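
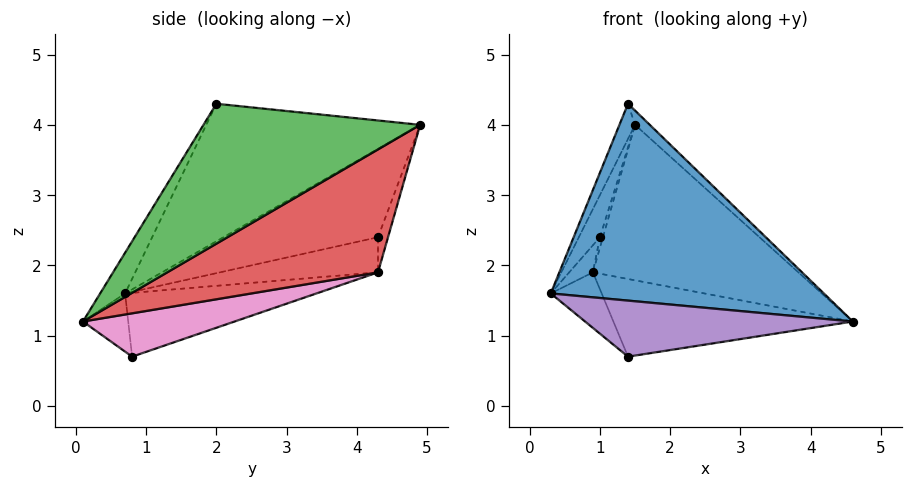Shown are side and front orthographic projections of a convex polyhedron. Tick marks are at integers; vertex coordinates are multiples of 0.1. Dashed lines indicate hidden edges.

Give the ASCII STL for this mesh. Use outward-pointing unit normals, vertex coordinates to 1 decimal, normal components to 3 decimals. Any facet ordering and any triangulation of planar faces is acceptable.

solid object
 facet normal -0.081 -0.885 0.459
  outer loop
   vertex 1.4 2.0 4.3
   vertex 0.3 0.7 1.6
   vertex 4.6 0.1 1.2
  endloop
 endfacet
 facet normal -0.935 0.068 0.348
  outer loop
   vertex 1.4 2.0 4.3
   vertex 1.5 4.9 4.0
   vertex 0.3 0.7 1.6
  endloop
 endfacet
 facet normal 0.710 0.048 0.703
  outer loop
   vertex 1.4 2.0 4.3
   vertex 4.6 0.1 1.2
   vertex 1.5 4.9 4.0
  endloop
 endfacet
 facet normal 0.664 0.647 -0.375
  outer loop
   vertex 0.9 4.3 1.9
   vertex 1.5 4.9 4.0
   vertex 4.6 0.1 1.2
  endloop
 endfacet
 facet normal -0.159 -0.941 -0.299
  outer loop
   vertex 1.4 0.8 0.7
   vertex 4.6 0.1 1.2
   vertex 0.3 0.7 1.6
  endloop
 endfacet
 facet normal -0.633 0.168 -0.755
  outer loop
   vertex 1.4 0.8 0.7
   vertex 0.3 0.7 1.6
   vertex 0.9 4.3 1.9
  endloop
 endfacet
 facet normal 0.218 0.344 -0.913
  outer loop
   vertex 1.4 0.8 0.7
   vertex 0.9 4.3 1.9
   vertex 4.6 0.1 1.2
  endloop
 endfacet
 facet normal -0.959 0.131 0.251
  outer loop
   vertex 1.0 4.3 2.4
   vertex 0.3 0.7 1.6
   vertex 1.5 4.9 4.0
  endloop
 endfacet
 facet normal -0.970 0.146 0.194
  outer loop
   vertex 1.0 4.3 2.4
   vertex 0.9 4.3 1.9
   vertex 0.3 0.7 1.6
  endloop
 endfacet
 facet normal -0.941 0.282 0.188
  outer loop
   vertex 1.0 4.3 2.4
   vertex 1.5 4.9 4.0
   vertex 0.9 4.3 1.9
  endloop
 endfacet
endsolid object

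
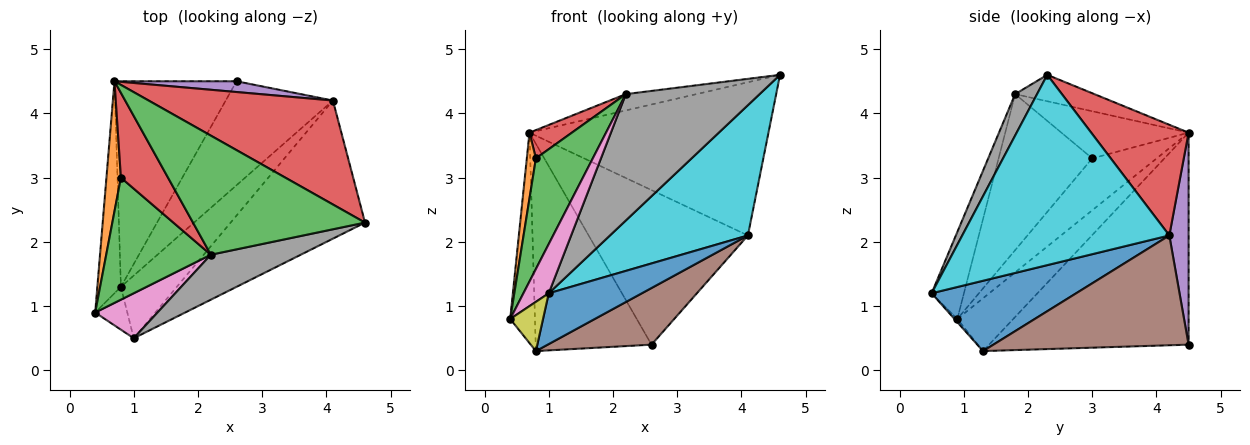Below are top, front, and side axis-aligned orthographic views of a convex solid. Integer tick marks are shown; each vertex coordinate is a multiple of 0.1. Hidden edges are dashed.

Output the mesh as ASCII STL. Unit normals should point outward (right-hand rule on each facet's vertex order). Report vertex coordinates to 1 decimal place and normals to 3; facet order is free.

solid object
 facet normal -0.847 0.375 -0.378
  outer loop
   vertex 0.8 1.3 0.3
   vertex 0.4 0.9 0.8
   vertex 0.7 4.5 3.7
  endloop
 endfacet
 facet normal -0.774 0.449 -0.446
  outer loop
   vertex 2.6 4.5 0.4
   vertex 0.8 1.3 0.3
   vertex 0.7 4.5 3.7
  endloop
 endfacet
 facet normal -0.150 0.134 0.979
  outer loop
   vertex 2.2 1.8 4.3
   vertex 4.6 2.3 4.6
   vertex 0.7 4.5 3.7
  endloop
 endfacet
 facet normal 0.320 0.784 0.532
  outer loop
   vertex 4.1 4.2 2.1
   vertex 0.7 4.5 3.7
   vertex 4.6 2.3 4.6
  endloop
 endfacet
 facet normal 0.120 0.990 0.069
  outer loop
   vertex 4.1 4.2 2.1
   vertex 2.6 4.5 0.4
   vertex 0.7 4.5 3.7
  endloop
 endfacet
 facet normal 0.669 -0.356 -0.653
  outer loop
   vertex 4.1 4.2 2.1
   vertex 0.8 1.3 0.3
   vertex 2.6 4.5 0.4
  endloop
 endfacet
 facet normal -0.686 -0.538 0.491
  outer loop
   vertex 1.0 0.5 1.2
   vertex 2.2 1.8 4.3
   vertex 0.4 0.9 0.8
  endloop
 endfacet
 facet normal 0.153 -0.931 0.331
  outer loop
   vertex 1.0 0.5 1.2
   vertex 4.6 2.3 4.6
   vertex 2.2 1.8 4.3
  endloop
 endfacet
 facet normal -0.065 -0.753 -0.655
  outer loop
   vertex 1.0 0.5 1.2
   vertex 0.4 0.9 0.8
   vertex 0.8 1.3 0.3
  endloop
 endfacet
 facet normal 0.718 -0.478 -0.507
  outer loop
   vertex 1.0 0.5 1.2
   vertex 4.1 4.2 2.1
   vertex 4.6 2.3 4.6
  endloop
 endfacet
 facet normal 0.699 -0.450 -0.556
  outer loop
   vertex 1.0 0.5 1.2
   vertex 0.8 1.3 0.3
   vertex 4.1 4.2 2.1
  endloop
 endfacet
 facet normal -0.955 -0.134 0.266
  outer loop
   vertex 0.8 3.0 3.3
   vertex 0.7 4.5 3.7
   vertex 0.4 0.9 0.8
  endloop
 endfacet
 facet normal -0.741 -0.451 0.497
  outer loop
   vertex 0.8 3.0 3.3
   vertex 0.4 0.9 0.8
   vertex 2.2 1.8 4.3
  endloop
 endfacet
 facet normal -0.688 -0.229 0.688
  outer loop
   vertex 0.8 3.0 3.3
   vertex 2.2 1.8 4.3
   vertex 0.7 4.5 3.7
  endloop
 endfacet
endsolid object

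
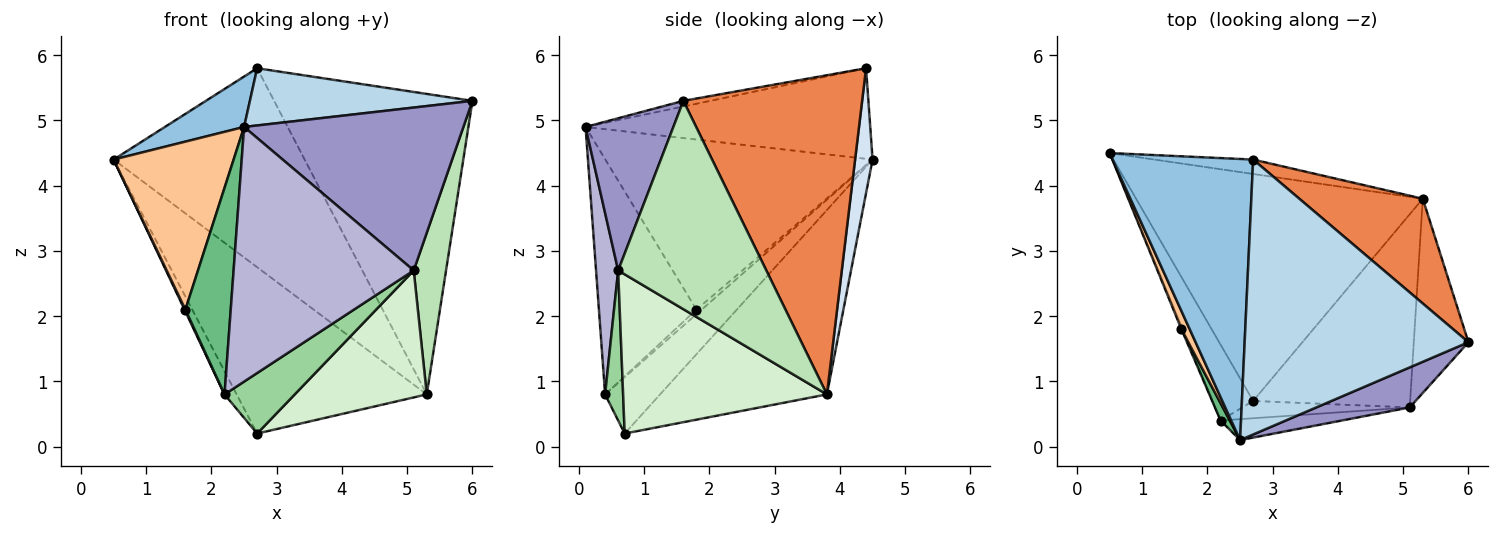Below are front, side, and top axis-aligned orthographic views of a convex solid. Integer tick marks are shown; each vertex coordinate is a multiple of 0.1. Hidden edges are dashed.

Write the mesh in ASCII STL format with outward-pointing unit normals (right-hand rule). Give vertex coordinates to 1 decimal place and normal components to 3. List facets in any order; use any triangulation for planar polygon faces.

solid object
 facet normal -0.460 0.525 -0.716
  outer loop
   vertex 5.3 3.8 0.8
   vertex 2.7 0.7 0.2
   vertex 0.5 4.5 4.4
  endloop
 endfacet
 facet normal -0.536 -0.149 0.831
  outer loop
   vertex 2.7 4.4 5.8
   vertex 0.5 4.5 4.4
   vertex 2.5 0.1 4.9
  endloop
 endfacet
 facet normal -0.025 -0.204 0.979
  outer loop
   vertex 2.7 4.4 5.8
   vertex 2.5 0.1 4.9
   vertex 6.0 1.6 5.3
  endloop
 endfacet
 facet normal 0.091 0.993 -0.072
  outer loop
   vertex 2.7 4.4 5.8
   vertex 5.3 3.8 0.8
   vertex 0.5 4.5 4.4
  endloop
 endfacet
 facet normal 0.648 0.719 0.251
  outer loop
   vertex 2.7 4.4 5.8
   vertex 6.0 1.6 5.3
   vertex 5.3 3.8 0.8
  endloop
 endfacet
 facet normal -0.798 0.176 -0.577
  outer loop
   vertex 2.2 0.4 0.8
   vertex 0.5 4.5 4.4
   vertex 2.7 0.7 0.2
  endloop
 endfacet
 facet normal -0.911 -0.409 0.044
  outer loop
   vertex 1.6 1.8 2.1
   vertex 2.5 0.1 4.9
   vertex 0.5 4.5 4.4
  endloop
 endfacet
 facet normal -0.951 -0.164 -0.262
  outer loop
   vertex 1.6 1.8 2.1
   vertex 0.5 4.5 4.4
   vertex 2.2 0.4 0.8
  endloop
 endfacet
 facet normal -0.906 -0.421 0.035
  outer loop
   vertex 1.6 1.8 2.1
   vertex 2.2 0.4 0.8
   vertex 2.5 0.1 4.9
  endloop
 endfacet
 facet normal 0.239 -0.933 -0.267
  outer loop
   vertex 5.1 0.6 2.7
   vertex 2.2 0.4 0.8
   vertex 2.7 0.7 0.2
  endloop
 endfacet
 facet normal 0.946 -0.207 -0.248
  outer loop
   vertex 5.1 0.6 2.7
   vertex 5.3 3.8 0.8
   vertex 6.0 1.6 5.3
  endloop
 endfacet
 facet normal 0.647 -0.419 -0.637
  outer loop
   vertex 5.1 0.6 2.7
   vertex 2.7 0.7 0.2
   vertex 5.3 3.8 0.8
  endloop
 endfacet
 facet normal 0.362 -0.905 0.223
  outer loop
   vertex 5.1 0.6 2.7
   vertex 6.0 1.6 5.3
   vertex 2.5 0.1 4.9
  endloop
 endfacet
 facet normal 0.121 -0.989 -0.081
  outer loop
   vertex 5.1 0.6 2.7
   vertex 2.5 0.1 4.9
   vertex 2.2 0.4 0.8
  endloop
 endfacet
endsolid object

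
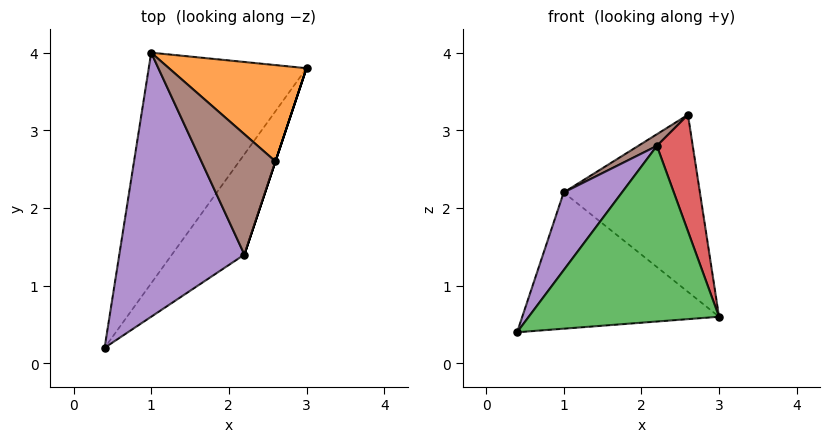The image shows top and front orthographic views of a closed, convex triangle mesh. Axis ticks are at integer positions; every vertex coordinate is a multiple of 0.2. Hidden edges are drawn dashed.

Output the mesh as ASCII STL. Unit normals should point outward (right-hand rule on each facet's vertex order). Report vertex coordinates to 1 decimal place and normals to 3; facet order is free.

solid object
 facet normal -0.538 0.429 -0.726
  outer loop
   vertex 1.0 4.0 2.2
   vertex 3.0 3.8 0.6
   vertex 0.4 0.2 0.4
  endloop
 endfacet
 facet normal 0.425 0.795 0.432
  outer loop
   vertex 2.6 2.6 3.2
   vertex 3.0 3.8 0.6
   vertex 1.0 4.0 2.2
  endloop
 endfacet
 facet normal 0.778 -0.545 -0.311
  outer loop
   vertex 2.2 1.4 2.8
   vertex 0.4 0.2 0.4
   vertex 3.0 3.8 0.6
  endloop
 endfacet
 facet normal 0.949 -0.316 0.000
  outer loop
   vertex 2.2 1.4 2.8
   vertex 3.0 3.8 0.6
   vertex 2.6 2.6 3.2
  endloop
 endfacet
 facet normal -0.737 -0.191 0.648
  outer loop
   vertex 2.2 1.4 2.8
   vertex 1.0 4.0 2.2
   vertex 0.4 0.2 0.4
  endloop
 endfacet
 facet normal -0.577 -0.079 0.813
  outer loop
   vertex 2.2 1.4 2.8
   vertex 2.6 2.6 3.2
   vertex 1.0 4.0 2.2
  endloop
 endfacet
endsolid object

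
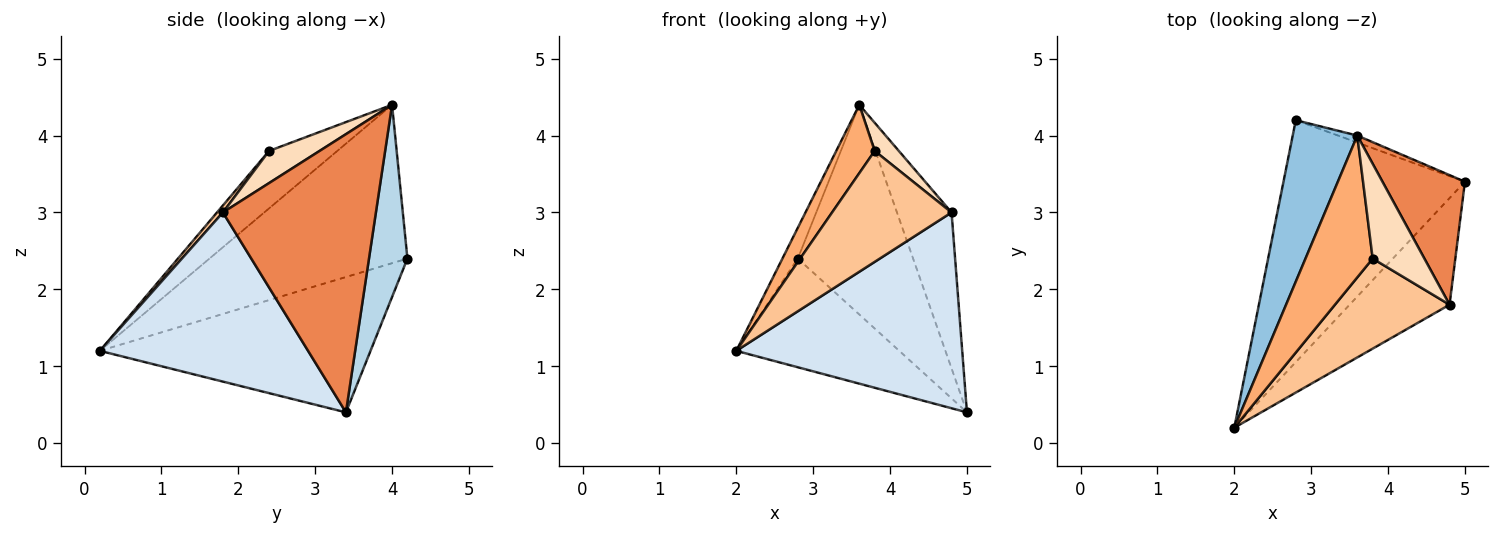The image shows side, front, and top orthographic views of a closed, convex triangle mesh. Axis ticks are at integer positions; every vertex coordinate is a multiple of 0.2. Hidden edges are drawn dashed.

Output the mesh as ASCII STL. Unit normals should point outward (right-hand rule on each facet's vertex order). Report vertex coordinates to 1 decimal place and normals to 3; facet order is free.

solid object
 facet normal -0.562 0.339 -0.754
  outer loop
   vertex 2.8 4.2 2.4
   vertex 5.0 3.4 0.4
   vertex 2.0 0.2 1.2
  endloop
 endfacet
 facet normal -0.924 0.072 0.377
  outer loop
   vertex 3.6 4.0 4.4
   vertex 2.8 4.2 2.4
   vertex 2.0 0.2 1.2
  endloop
 endfacet
 facet normal 0.316 0.948 -0.032
  outer loop
   vertex 3.6 4.0 4.4
   vertex 5.0 3.4 0.4
   vertex 2.8 4.2 2.4
  endloop
 endfacet
 facet normal 0.629 -0.683 -0.372
  outer loop
   vertex 4.8 1.8 3.0
   vertex 2.0 0.2 1.2
   vertex 5.0 3.4 0.4
  endloop
 endfacet
 facet normal 0.907 0.324 0.269
  outer loop
   vertex 4.8 1.8 3.0
   vertex 5.0 3.4 0.4
   vertex 3.6 4.0 4.4
  endloop
 endfacet
 facet normal -0.610 -0.344 0.714
  outer loop
   vertex 3.8 2.4 3.8
   vertex 3.6 4.0 4.4
   vertex 2.0 0.2 1.2
  endloop
 endfacet
 facet normal 0.038 -0.776 0.630
  outer loop
   vertex 3.8 2.4 3.8
   vertex 2.0 0.2 1.2
   vertex 4.8 1.8 3.0
  endloop
 endfacet
 facet normal 0.512 -0.245 0.823
  outer loop
   vertex 3.8 2.4 3.8
   vertex 4.8 1.8 3.0
   vertex 3.6 4.0 4.4
  endloop
 endfacet
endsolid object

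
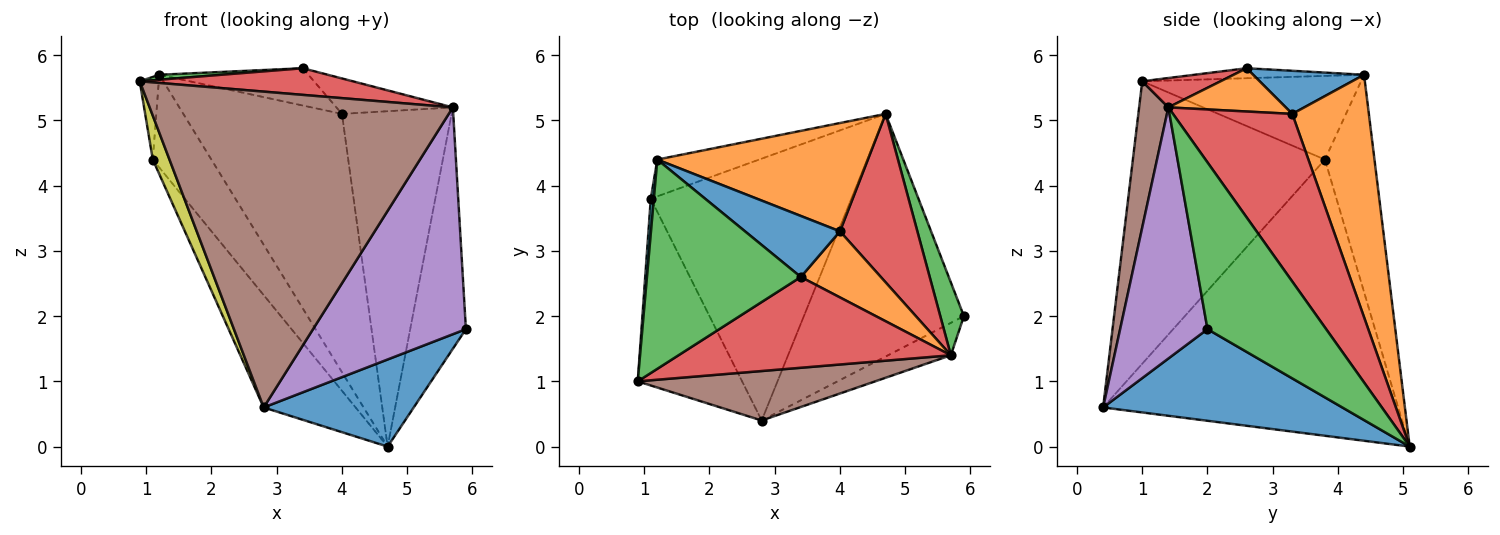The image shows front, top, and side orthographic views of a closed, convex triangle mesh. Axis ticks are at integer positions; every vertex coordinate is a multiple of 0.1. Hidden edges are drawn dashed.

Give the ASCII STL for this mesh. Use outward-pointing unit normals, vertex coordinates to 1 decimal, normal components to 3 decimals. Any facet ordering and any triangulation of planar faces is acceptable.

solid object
 facet normal 0.474 -0.298 -0.829
  outer loop
   vertex 2.8 0.4 0.6
   vertex 4.7 5.1 0.0
   vertex 5.9 2.0 1.8
  endloop
 endfacet
 facet normal 0.407 0.843 0.353
  outer loop
   vertex 1.2 4.4 5.7
   vertex 4.0 3.3 5.1
   vertex 4.7 5.1 0.0
  endloop
 endfacet
 facet normal 0.898 0.421 0.127
  outer loop
   vertex 5.7 1.4 5.2
   vertex 5.9 2.0 1.8
   vertex 4.7 5.1 0.0
  endloop
 endfacet
 facet normal 0.697 0.641 0.322
  outer loop
   vertex 5.7 1.4 5.2
   vertex 4.7 5.1 0.0
   vertex 4.0 3.3 5.1
  endloop
 endfacet
 facet normal 0.492 -0.862 -0.123
  outer loop
   vertex 5.7 1.4 5.2
   vertex 2.8 0.4 0.6
   vertex 5.9 2.0 1.8
  endloop
 endfacet
 facet normal 0.095 -0.984 0.154
  outer loop
   vertex 5.7 1.4 5.2
   vertex 0.9 1.0 5.6
   vertex 2.8 0.4 0.6
  endloop
 endfacet
 facet normal -0.785 0.244 -0.570
  outer loop
   vertex 1.1 3.8 4.4
   vertex 4.7 5.1 0.0
   vertex 2.8 0.4 0.6
  endloop
 endfacet
 facet normal -0.618 0.731 -0.290
  outer loop
   vertex 1.1 3.8 4.4
   vertex 1.2 4.4 5.7
   vertex 4.7 5.1 0.0
  endloop
 endfacet
 facet normal -0.935 -0.081 -0.346
  outer loop
   vertex 1.1 3.8 4.4
   vertex 2.8 0.4 0.6
   vertex 0.9 1.0 5.6
  endloop
 endfacet
 facet normal -0.996 0.087 0.037
  outer loop
   vertex 1.1 3.8 4.4
   vertex 0.9 1.0 5.6
   vertex 1.2 4.4 5.7
  endloop
 endfacet
 facet normal 0.361 0.486 0.796
  outer loop
   vertex 3.4 2.6 5.8
   vertex 4.0 3.3 5.1
   vertex 1.2 4.4 5.7
  endloop
 endfacet
 facet normal 0.430 0.427 0.795
  outer loop
   vertex 3.4 2.6 5.8
   vertex 5.7 1.4 5.2
   vertex 4.0 3.3 5.1
  endloop
 endfacet
 facet normal -0.065 -0.024 0.998
  outer loop
   vertex 3.4 2.6 5.8
   vertex 1.2 4.4 5.7
   vertex 0.9 1.0 5.6
  endloop
 endfacet
 facet normal 0.103 -0.280 0.954
  outer loop
   vertex 3.4 2.6 5.8
   vertex 0.9 1.0 5.6
   vertex 5.7 1.4 5.2
  endloop
 endfacet
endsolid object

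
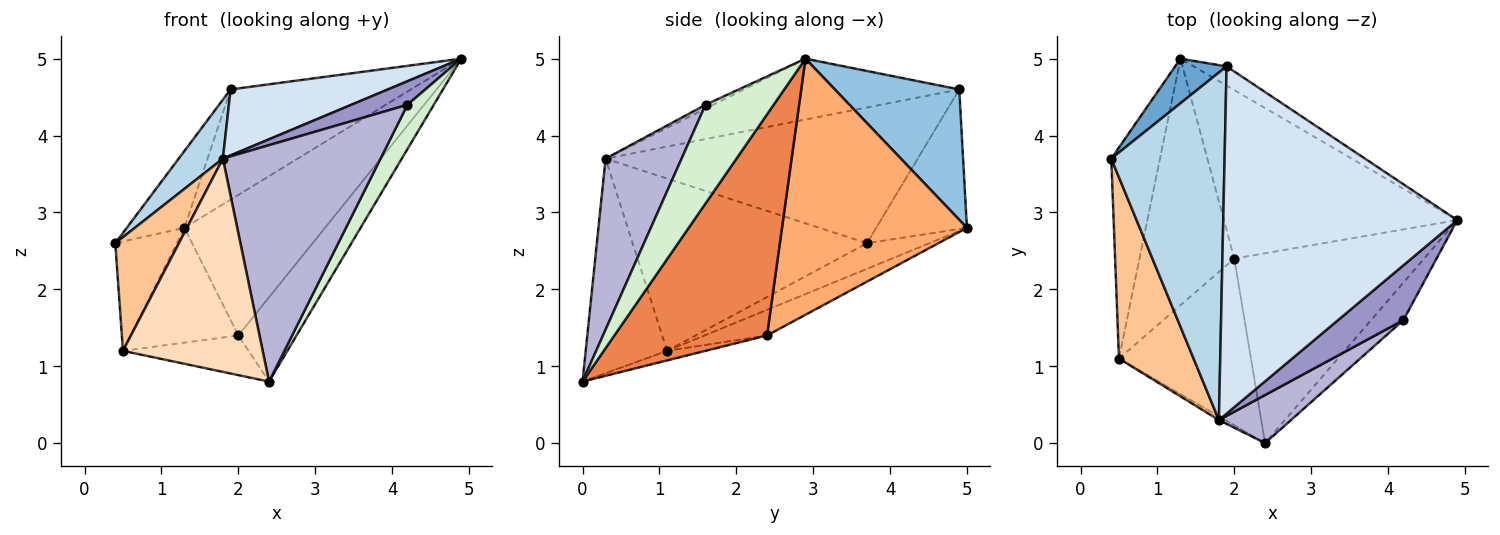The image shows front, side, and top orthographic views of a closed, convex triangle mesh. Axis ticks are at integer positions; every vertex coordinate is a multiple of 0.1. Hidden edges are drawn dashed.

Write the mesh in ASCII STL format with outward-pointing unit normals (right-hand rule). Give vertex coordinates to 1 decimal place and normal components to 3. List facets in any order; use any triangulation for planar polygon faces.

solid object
 facet normal -0.806 0.512 0.297
  outer loop
   vertex 1.9 4.9 4.6
   vertex 1.3 5.0 2.8
   vertex 0.4 3.7 2.6
  endloop
 endfacet
 facet normal 0.562 0.815 -0.142
  outer loop
   vertex 1.9 4.9 4.6
   vertex 4.9 2.9 5.0
   vertex 1.3 5.0 2.8
  endloop
 endfacet
 facet normal -0.763 -0.108 0.637
  outer loop
   vertex 1.9 4.9 4.6
   vertex 0.4 3.7 2.6
   vertex 1.8 0.3 3.7
  endloop
 endfacet
 facet normal -0.247 -0.181 0.952
  outer loop
   vertex 1.9 4.9 4.6
   vertex 1.8 0.3 3.7
   vertex 4.9 2.9 5.0
  endloop
 endfacet
 facet normal 0.729 0.278 -0.626
  outer loop
   vertex 2.0 2.4 1.4
   vertex 4.9 2.9 5.0
   vertex 2.4 0.0 0.8
  endloop
 endfacet
 facet normal 0.645 0.490 -0.587
  outer loop
   vertex 2.0 2.4 1.4
   vertex 1.3 5.0 2.8
   vertex 4.9 2.9 5.0
  endloop
 endfacet
 facet normal -0.890 -0.242 0.386
  outer loop
   vertex 0.5 1.1 1.2
   vertex 1.8 0.3 3.7
   vertex 0.4 3.7 2.6
  endloop
 endfacet
 facet normal -0.503 -0.864 -0.015
  outer loop
   vertex 0.5 1.1 1.2
   vertex 2.4 0.0 0.8
   vertex 1.8 0.3 3.7
  endloop
 endfacet
 facet normal -0.071 0.231 -0.970
  outer loop
   vertex 0.5 1.1 1.2
   vertex 2.0 2.4 1.4
   vertex 2.4 0.0 0.8
  endloop
 endfacet
 facet normal -0.423 0.417 -0.804
  outer loop
   vertex 0.5 1.1 1.2
   vertex 0.4 3.7 2.6
   vertex 1.3 5.0 2.8
  endloop
 endfacet
 facet normal -0.238 0.410 -0.880
  outer loop
   vertex 0.5 1.1 1.2
   vertex 1.3 5.0 2.8
   vertex 2.0 2.4 1.4
  endloop
 endfacet
 facet normal 0.892 -0.345 -0.292
  outer loop
   vertex 4.2 1.6 4.4
   vertex 2.4 0.0 0.8
   vertex 4.9 2.9 5.0
  endloop
 endfacet
 facet normal -0.054 -0.394 0.917
  outer loop
   vertex 4.2 1.6 4.4
   vertex 4.9 2.9 5.0
   vertex 1.8 0.3 3.7
  endloop
 endfacet
 facet normal 0.427 -0.886 0.180
  outer loop
   vertex 4.2 1.6 4.4
   vertex 1.8 0.3 3.7
   vertex 2.4 0.0 0.8
  endloop
 endfacet
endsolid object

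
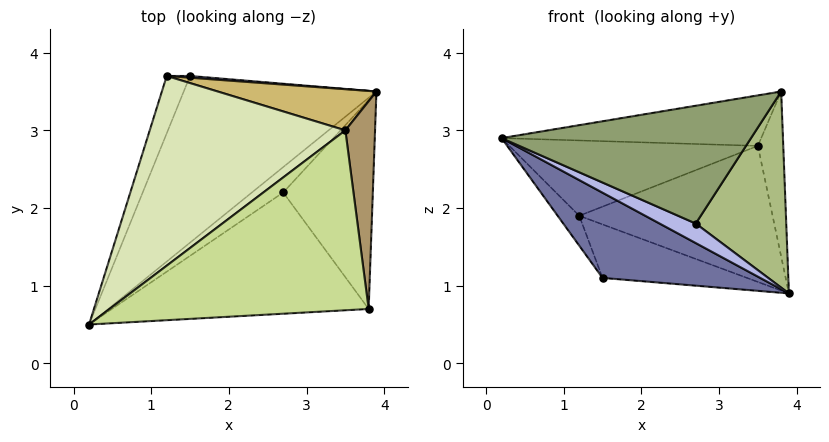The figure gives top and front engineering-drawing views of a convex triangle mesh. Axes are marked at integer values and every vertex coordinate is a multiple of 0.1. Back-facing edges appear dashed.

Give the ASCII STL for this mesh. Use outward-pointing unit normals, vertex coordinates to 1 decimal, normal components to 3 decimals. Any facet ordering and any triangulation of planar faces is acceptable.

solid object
 facet normal -0.111 -0.452 -0.885
  outer loop
   vertex 1.5 3.7 1.1
   vertex 3.9 3.5 0.9
   vertex 0.2 0.5 2.9
  endloop
 endfacet
 facet normal -0.921 0.180 -0.345
  outer loop
   vertex 1.5 3.7 1.1
   vertex 0.2 0.5 2.9
   vertex 1.2 3.7 1.9
  endloop
 endfacet
 facet normal 0.086 0.996 0.032
  outer loop
   vertex 1.5 3.7 1.1
   vertex 1.2 3.7 1.9
   vertex 3.9 3.5 0.9
  endloop
 endfacet
 facet normal 0.065 -0.608 -0.791
  outer loop
   vertex 2.7 2.2 1.8
   vertex 0.2 0.5 2.9
   vertex 3.9 3.5 0.9
  endloop
 endfacet
 facet normal 0.156 -0.688 -0.708
  outer loop
   vertex 2.7 2.2 1.8
   vertex 3.8 0.7 3.5
   vertex 0.2 0.5 2.9
  endloop
 endfacet
 facet normal 0.191 -0.672 -0.716
  outer loop
   vertex 2.7 2.2 1.8
   vertex 3.9 3.5 0.9
   vertex 3.8 0.7 3.5
  endloop
 endfacet
 facet normal -0.173 0.266 0.948
  outer loop
   vertex 3.5 3.0 2.8
   vertex 0.2 0.5 2.9
   vertex 3.8 0.7 3.5
  endloop
 endfacet
 facet normal -0.244 0.358 0.901
  outer loop
   vertex 3.5 3.0 2.8
   vertex 1.2 3.7 1.9
   vertex 0.2 0.5 2.9
  endloop
 endfacet
 facet normal 0.947 0.200 0.252
  outer loop
   vertex 3.5 3.0 2.8
   vertex 3.8 0.7 3.5
   vertex 3.9 3.5 0.9
  endloop
 endfacet
 facet normal 0.175 0.942 0.285
  outer loop
   vertex 3.5 3.0 2.8
   vertex 3.9 3.5 0.9
   vertex 1.2 3.7 1.9
  endloop
 endfacet
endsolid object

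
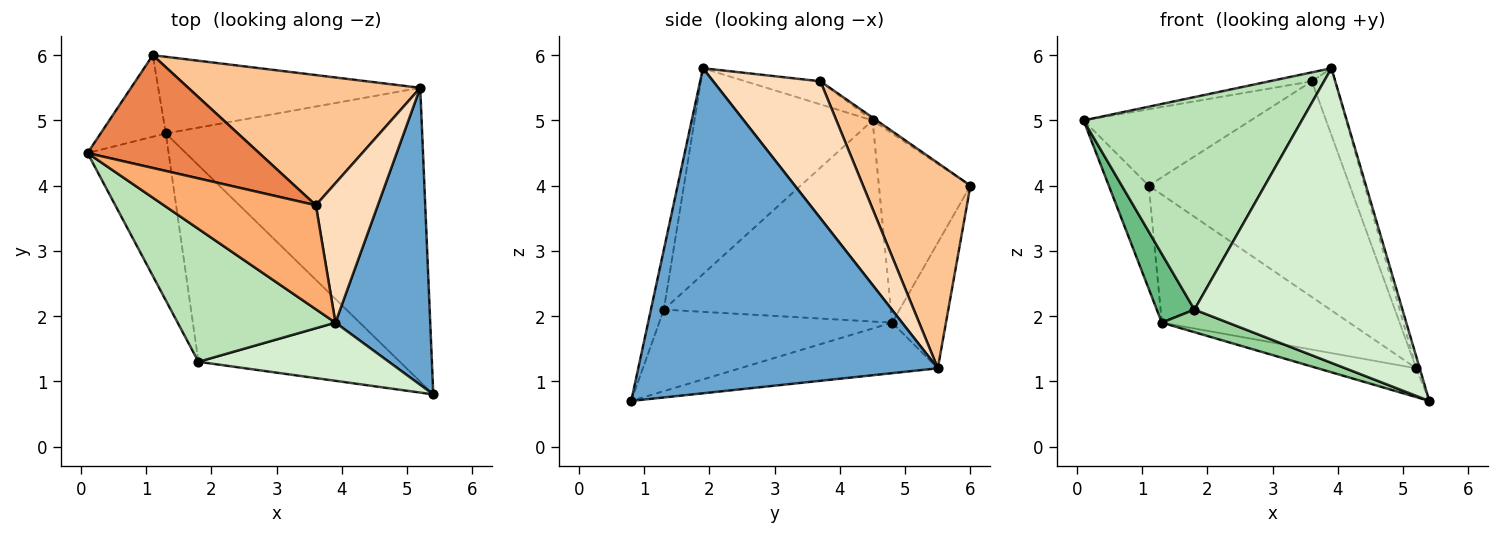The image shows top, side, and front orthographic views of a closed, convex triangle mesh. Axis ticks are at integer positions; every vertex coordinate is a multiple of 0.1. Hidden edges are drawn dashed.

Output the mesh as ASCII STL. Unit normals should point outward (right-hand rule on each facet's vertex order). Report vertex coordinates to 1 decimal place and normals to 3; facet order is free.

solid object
 facet normal 0.960 0.011 0.280
  outer loop
   vertex 5.2 5.5 1.2
   vertex 3.9 1.9 5.8
   vertex 5.4 0.8 0.7
  endloop
 endfacet
 facet normal -0.874 0.382 -0.301
  outer loop
   vertex 1.3 4.8 1.9
   vertex 0.1 4.5 5.0
   vertex 1.1 6.0 4.0
  endloop
 endfacet
 facet normal -0.192 0.096 -0.977
  outer loop
   vertex 1.3 4.8 1.9
   vertex 5.2 5.5 1.2
   vertex 5.4 0.8 0.7
  endloop
 endfacet
 facet normal -0.239 0.833 -0.499
  outer loop
   vertex 1.3 4.8 1.9
   vertex 1.1 6.0 4.0
   vertex 5.2 5.5 1.2
  endloop
 endfacet
 facet normal -0.014 0.561 0.828
  outer loop
   vertex 3.6 3.7 5.6
   vertex 1.1 6.0 4.0
   vertex 0.1 4.5 5.0
  endloop
 endfacet
 facet normal -0.150 0.085 0.985
  outer loop
   vertex 3.6 3.7 5.6
   vertex 0.1 4.5 5.0
   vertex 3.9 1.9 5.8
  endloop
 endfacet
 facet normal 0.416 0.779 0.470
  outer loop
   vertex 3.6 3.7 5.6
   vertex 5.2 5.5 1.2
   vertex 1.1 6.0 4.0
  endloop
 endfacet
 facet normal 0.894 0.194 0.404
  outer loop
   vertex 3.6 3.7 5.6
   vertex 3.9 1.9 5.8
   vertex 5.2 5.5 1.2
  endloop
 endfacet
 facet normal -0.917 -0.152 -0.370
  outer loop
   vertex 1.8 1.3 2.1
   vertex 0.1 4.5 5.0
   vertex 1.3 4.8 1.9
  endloop
 endfacet
 facet normal -0.373 -0.106 -0.922
  outer loop
   vertex 1.8 1.3 2.1
   vertex 1.3 4.8 1.9
   vertex 5.4 0.8 0.7
  endloop
 endfacet
 facet normal -0.569 -0.697 0.436
  outer loop
   vertex 1.8 1.3 2.1
   vertex 3.9 1.9 5.8
   vertex 0.1 4.5 5.0
  endloop
 endfacet
 facet normal -0.061 -0.979 0.193
  outer loop
   vertex 1.8 1.3 2.1
   vertex 5.4 0.8 0.7
   vertex 3.9 1.9 5.8
  endloop
 endfacet
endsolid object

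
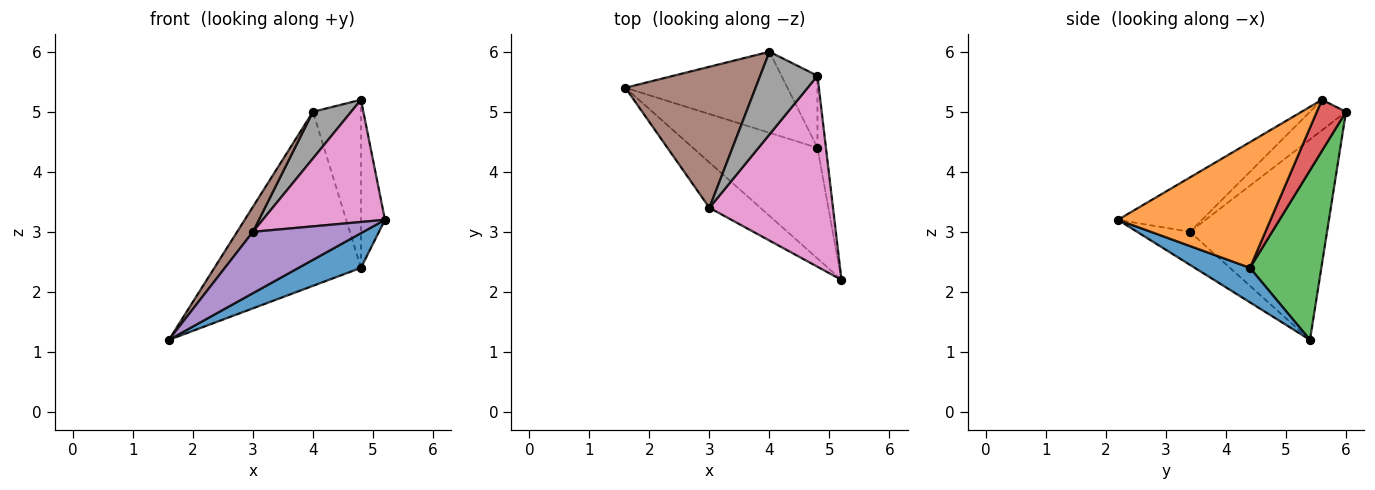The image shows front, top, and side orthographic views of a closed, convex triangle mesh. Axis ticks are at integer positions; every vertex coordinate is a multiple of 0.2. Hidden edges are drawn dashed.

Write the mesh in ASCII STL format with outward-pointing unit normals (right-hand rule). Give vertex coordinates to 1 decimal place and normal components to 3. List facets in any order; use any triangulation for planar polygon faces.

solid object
 facet normal 0.256 -0.289 -0.923
  outer loop
   vertex 4.8 4.4 2.4
   vertex 5.2 2.2 3.2
   vertex 1.6 5.4 1.2
  endloop
 endfacet
 facet normal 0.986 0.155 -0.066
  outer loop
   vertex 4.8 4.4 2.4
   vertex 4.8 5.6 5.2
   vertex 5.2 2.2 3.2
  endloop
 endfacet
 facet normal 0.404 0.829 -0.386
  outer loop
   vertex 4.8 4.4 2.4
   vertex 1.6 5.4 1.2
   vertex 4.0 6.0 5.0
  endloop
 endfacet
 facet normal 0.487 0.803 -0.344
  outer loop
   vertex 4.8 4.4 2.4
   vertex 4.0 6.0 5.0
   vertex 4.8 5.6 5.2
  endloop
 endfacet
 facet normal -0.359 -0.751 -0.555
  outer loop
   vertex 3.0 3.4 3.0
   vertex 1.6 5.4 1.2
   vertex 5.2 2.2 3.2
  endloop
 endfacet
 facet normal -0.835 -0.096 0.542
  outer loop
   vertex 3.0 3.4 3.0
   vertex 4.0 6.0 5.0
   vertex 1.6 5.4 1.2
  endloop
 endfacet
 facet normal -0.348 -0.505 0.790
  outer loop
   vertex 3.0 3.4 3.0
   vertex 5.2 2.2 3.2
   vertex 4.8 5.6 5.2
  endloop
 endfacet
 facet normal -0.421 -0.446 0.790
  outer loop
   vertex 3.0 3.4 3.0
   vertex 4.8 5.6 5.2
   vertex 4.0 6.0 5.0
  endloop
 endfacet
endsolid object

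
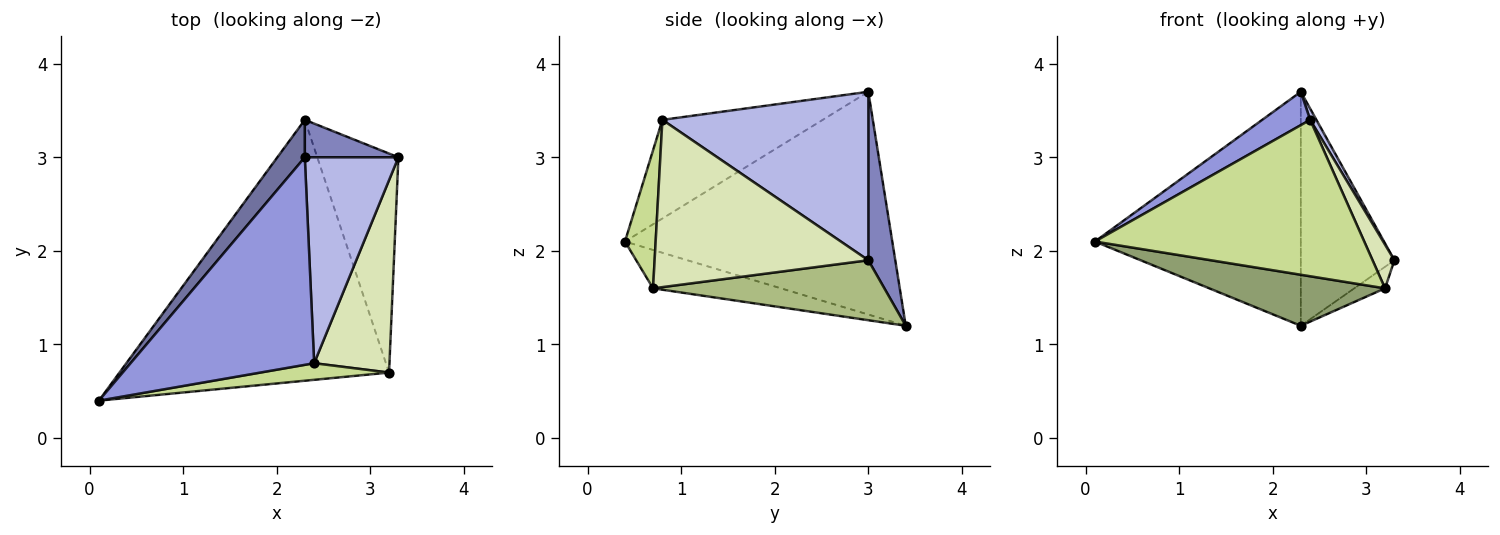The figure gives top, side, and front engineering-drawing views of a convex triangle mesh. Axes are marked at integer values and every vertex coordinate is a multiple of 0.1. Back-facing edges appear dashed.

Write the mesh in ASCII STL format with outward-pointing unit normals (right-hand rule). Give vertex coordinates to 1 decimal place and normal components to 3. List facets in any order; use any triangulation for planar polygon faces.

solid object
 facet normal -0.788 0.607 0.097
  outer loop
   vertex 2.3 3.0 3.7
   vertex 2.3 3.4 1.2
   vertex 0.1 0.4 2.1
  endloop
 endfacet
 facet normal 0.274 0.950 0.152
  outer loop
   vertex 2.3 3.0 3.7
   vertex 3.3 3.0 1.9
   vertex 2.3 3.4 1.2
  endloop
 endfacet
 facet normal -0.469 -0.140 0.872
  outer loop
   vertex 2.4 0.8 3.4
   vertex 2.3 3.0 3.7
   vertex 0.1 0.4 2.1
  endloop
 endfacet
 facet normal 0.874 -0.026 0.485
  outer loop
   vertex 2.4 0.8 3.4
   vertex 3.3 3.0 1.9
   vertex 2.3 3.0 3.7
  endloop
 endfacet
 facet normal -0.138 -0.190 -0.972
  outer loop
   vertex 3.2 0.7 1.6
   vertex 0.1 0.4 2.1
   vertex 2.3 3.4 1.2
  endloop
 endfacet
 facet normal 0.593 0.079 -0.802
  outer loop
   vertex 3.2 0.7 1.6
   vertex 2.3 3.4 1.2
   vertex 3.3 3.0 1.9
  endloop
 endfacet
 facet normal 0.113 -0.988 0.105
  outer loop
   vertex 3.2 0.7 1.6
   vertex 2.4 0.8 3.4
   vertex 0.1 0.4 2.1
  endloop
 endfacet
 facet normal 0.908 -0.093 0.409
  outer loop
   vertex 3.2 0.7 1.6
   vertex 3.3 3.0 1.9
   vertex 2.4 0.8 3.4
  endloop
 endfacet
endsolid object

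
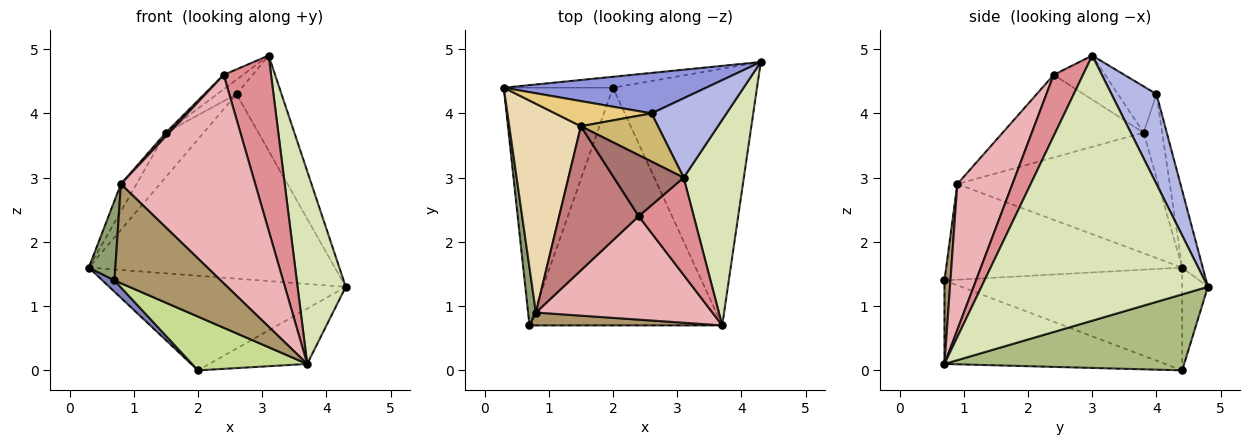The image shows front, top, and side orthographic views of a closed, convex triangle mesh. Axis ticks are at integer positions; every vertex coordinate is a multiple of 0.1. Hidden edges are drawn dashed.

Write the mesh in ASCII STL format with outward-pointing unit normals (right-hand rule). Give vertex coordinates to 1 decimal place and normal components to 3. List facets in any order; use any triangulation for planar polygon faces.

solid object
 facet normal -0.107 0.988 -0.114
  outer loop
   vertex 2.0 4.4 0.0
   vertex 0.3 4.4 1.6
   vertex 4.3 4.8 1.3
  endloop
 endfacet
 facet normal -0.685 -0.035 -0.728
  outer loop
   vertex 2.0 4.4 0.0
   vertex 0.7 0.7 1.4
   vertex 0.3 4.4 1.6
  endloop
 endfacet
 facet normal -0.081 0.974 0.214
  outer loop
   vertex 2.6 4.0 4.3
   vertex 4.3 4.8 1.3
   vertex 0.3 4.4 1.6
  endloop
 endfacet
 facet normal 0.609 0.609 0.508
  outer loop
   vertex 2.6 4.0 4.3
   vertex 3.1 3.0 4.9
   vertex 4.3 4.8 1.3
  endloop
 endfacet
 facet normal -0.990 -0.111 0.081
  outer loop
   vertex 0.8 0.9 2.9
   vertex 0.3 4.4 1.6
   vertex 0.7 0.7 1.4
  endloop
 endfacet
 facet normal 0.458 0.187 -0.869
  outer loop
   vertex 3.7 0.7 0.1
   vertex 2.0 4.4 0.0
   vertex 4.3 4.8 1.3
  endloop
 endfacet
 facet normal -0.389 -0.203 -0.898
  outer loop
   vertex 3.7 0.7 0.1
   vertex 0.7 0.7 1.4
   vertex 2.0 4.4 0.0
  endloop
 endfacet
 facet normal 0.955 -0.203 0.217
  outer loop
   vertex 3.7 0.7 0.1
   vertex 4.3 4.8 1.3
   vertex 3.1 3.0 4.9
  endloop
 endfacet
 facet normal 0.056 -0.990 0.128
  outer loop
   vertex 3.7 0.7 0.1
   vertex 0.8 0.9 2.9
   vertex 0.7 0.7 1.4
  endloop
 endfacet
 facet normal -0.498 0.249 0.830
  outer loop
   vertex 1.5 3.8 3.7
   vertex 3.1 3.0 4.9
   vertex 2.6 4.0 4.3
  endloop
 endfacet
 facet normal -0.393 0.800 0.453
  outer loop
   vertex 1.5 3.8 3.7
   vertex 2.6 4.0 4.3
   vertex 0.3 4.4 1.6
  endloop
 endfacet
 facet normal -0.858 0.067 0.509
  outer loop
   vertex 1.5 3.8 3.7
   vertex 0.3 4.4 1.6
   vertex 0.8 0.9 2.9
  endloop
 endfacet
 facet normal -0.524 0.196 0.829
  outer loop
   vertex 2.4 2.4 4.6
   vertex 3.1 3.0 4.9
   vertex 1.5 3.8 3.7
  endloop
 endfacet
 facet normal -0.720 -0.017 0.693
  outer loop
   vertex 2.4 2.4 4.6
   vertex 1.5 3.8 3.7
   vertex 0.8 0.9 2.9
  endloop
 endfacet
 facet normal 0.476 -0.769 0.428
  outer loop
   vertex 2.4 2.4 4.6
   vertex 3.7 0.7 0.1
   vertex 3.1 3.0 4.9
  endloop
 endfacet
 facet normal 0.345 -0.841 0.417
  outer loop
   vertex 2.4 2.4 4.6
   vertex 0.8 0.9 2.9
   vertex 3.7 0.7 0.1
  endloop
 endfacet
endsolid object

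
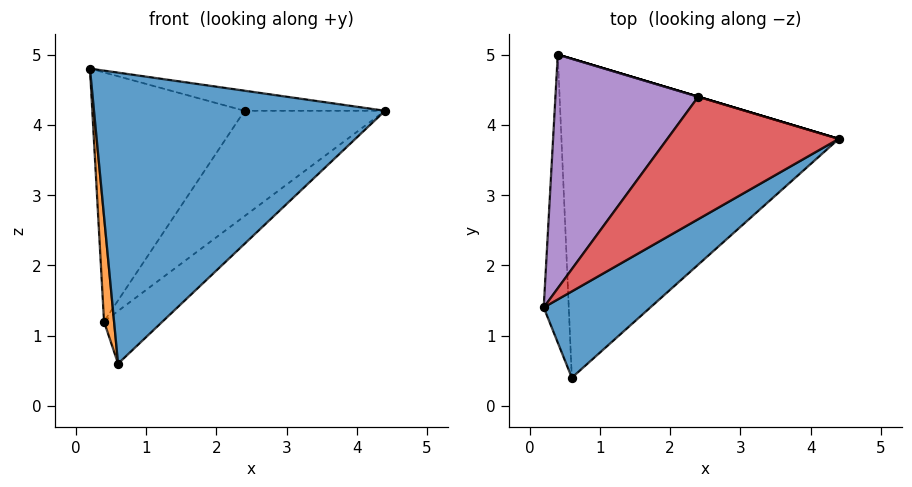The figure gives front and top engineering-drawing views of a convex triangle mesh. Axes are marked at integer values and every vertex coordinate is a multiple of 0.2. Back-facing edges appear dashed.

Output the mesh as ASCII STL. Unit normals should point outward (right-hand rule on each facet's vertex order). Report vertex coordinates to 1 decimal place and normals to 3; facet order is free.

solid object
 facet normal 0.507 -0.826 0.245
  outer loop
   vertex 0.6 0.4 0.6
   vertex 4.4 3.8 4.2
   vertex 0.2 1.4 4.8
  endloop
 endfacet
 facet normal -0.996 -0.032 -0.087
  outer loop
   vertex 0.6 0.4 0.6
   vertex 0.2 1.4 4.8
   vertex 0.4 5.0 1.2
  endloop
 endfacet
 facet normal 0.619 0.128 -0.775
  outer loop
   vertex 0.6 0.4 0.6
   vertex 0.4 5.0 1.2
   vertex 4.4 3.8 4.2
  endloop
 endfacet
 facet normal 0.048 0.162 0.986
  outer loop
   vertex 2.4 4.4 4.2
   vertex 0.2 1.4 4.8
   vertex 4.4 3.8 4.2
  endloop
 endfacet
 facet normal -0.628 0.567 0.532
  outer loop
   vertex 2.4 4.4 4.2
   vertex 0.4 5.0 1.2
   vertex 0.2 1.4 4.8
  endloop
 endfacet
 facet normal 0.287 0.958 0.000
  outer loop
   vertex 2.4 4.4 4.2
   vertex 4.4 3.8 4.2
   vertex 0.4 5.0 1.2
  endloop
 endfacet
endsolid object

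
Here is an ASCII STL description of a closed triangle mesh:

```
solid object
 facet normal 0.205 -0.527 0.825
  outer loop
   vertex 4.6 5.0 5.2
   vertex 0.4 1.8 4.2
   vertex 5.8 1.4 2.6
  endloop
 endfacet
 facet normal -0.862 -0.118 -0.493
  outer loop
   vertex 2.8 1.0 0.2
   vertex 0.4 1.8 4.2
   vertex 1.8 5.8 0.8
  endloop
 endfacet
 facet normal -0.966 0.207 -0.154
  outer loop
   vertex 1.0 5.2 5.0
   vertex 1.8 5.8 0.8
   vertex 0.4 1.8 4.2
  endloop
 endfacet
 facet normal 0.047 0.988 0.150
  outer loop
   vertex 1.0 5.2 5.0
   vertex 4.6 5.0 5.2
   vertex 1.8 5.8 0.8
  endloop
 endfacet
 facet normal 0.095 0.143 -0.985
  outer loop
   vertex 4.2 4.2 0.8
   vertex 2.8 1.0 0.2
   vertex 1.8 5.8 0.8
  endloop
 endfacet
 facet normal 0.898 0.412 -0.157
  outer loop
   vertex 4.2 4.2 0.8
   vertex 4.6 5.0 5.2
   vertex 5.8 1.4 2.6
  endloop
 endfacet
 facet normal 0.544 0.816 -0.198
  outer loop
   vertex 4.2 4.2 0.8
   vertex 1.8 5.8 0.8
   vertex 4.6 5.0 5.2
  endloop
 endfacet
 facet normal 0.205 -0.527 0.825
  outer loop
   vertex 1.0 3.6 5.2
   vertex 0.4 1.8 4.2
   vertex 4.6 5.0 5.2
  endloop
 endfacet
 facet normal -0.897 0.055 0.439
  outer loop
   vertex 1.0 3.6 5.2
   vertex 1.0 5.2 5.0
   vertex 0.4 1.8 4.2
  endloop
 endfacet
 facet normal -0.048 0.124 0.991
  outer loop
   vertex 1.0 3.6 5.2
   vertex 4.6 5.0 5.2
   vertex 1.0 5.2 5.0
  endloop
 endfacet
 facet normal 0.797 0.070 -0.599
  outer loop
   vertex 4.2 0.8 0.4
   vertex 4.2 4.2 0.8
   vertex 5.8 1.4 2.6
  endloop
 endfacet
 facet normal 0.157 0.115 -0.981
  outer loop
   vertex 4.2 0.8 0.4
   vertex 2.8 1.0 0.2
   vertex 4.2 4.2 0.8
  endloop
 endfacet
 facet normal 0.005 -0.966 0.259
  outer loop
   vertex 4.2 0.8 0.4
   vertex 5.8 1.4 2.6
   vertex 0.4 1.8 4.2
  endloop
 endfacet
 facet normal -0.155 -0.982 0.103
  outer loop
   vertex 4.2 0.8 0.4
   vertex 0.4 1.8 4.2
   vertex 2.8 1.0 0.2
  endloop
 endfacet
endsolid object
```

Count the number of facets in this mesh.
14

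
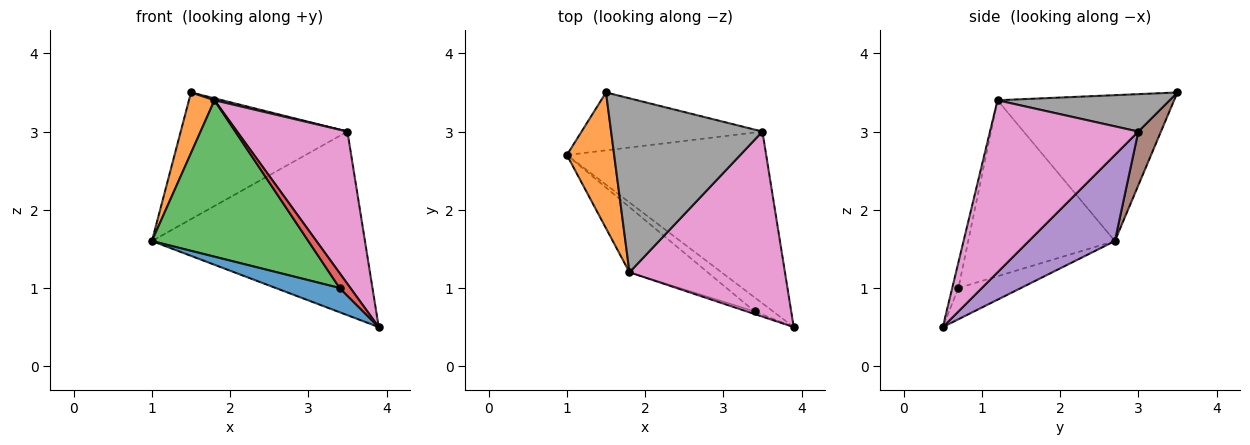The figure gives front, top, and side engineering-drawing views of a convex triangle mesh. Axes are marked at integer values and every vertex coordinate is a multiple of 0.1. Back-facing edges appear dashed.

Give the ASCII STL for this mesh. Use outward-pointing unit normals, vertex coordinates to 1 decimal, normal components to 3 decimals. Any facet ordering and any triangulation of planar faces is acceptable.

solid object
 facet normal -0.646 -0.661 -0.382
  outer loop
   vertex 3.4 0.7 1.0
   vertex 1.0 2.7 1.6
   vertex 3.9 0.5 0.5
  endloop
 endfacet
 facet normal -0.942 -0.136 0.305
  outer loop
   vertex 1.8 1.2 3.4
   vertex 1.5 3.5 3.5
   vertex 1.0 2.7 1.6
  endloop
 endfacet
 facet normal -0.654 -0.698 -0.291
  outer loop
   vertex 1.8 1.2 3.4
   vertex 1.0 2.7 1.6
   vertex 3.4 0.7 1.0
  endloop
 endfacet
 facet normal -0.493 -0.857 -0.150
  outer loop
   vertex 1.8 1.2 3.4
   vertex 3.4 0.7 1.0
   vertex 3.9 0.5 0.5
  endloop
 endfacet
 facet normal 0.283 0.700 -0.655
  outer loop
   vertex 3.5 3.0 3.0
   vertex 3.9 0.5 0.5
   vertex 1.0 2.7 1.6
  endloop
 endfacet
 facet normal 0.123 0.903 -0.412
  outer loop
   vertex 3.5 3.0 3.0
   vertex 1.0 2.7 1.6
   vertex 1.5 3.5 3.5
  endloop
 endfacet
 facet normal 0.650 -0.483 0.587
  outer loop
   vertex 3.5 3.0 3.0
   vertex 1.8 1.2 3.4
   vertex 3.9 0.5 0.5
  endloop
 endfacet
 facet normal 0.240 -0.011 0.971
  outer loop
   vertex 3.5 3.0 3.0
   vertex 1.5 3.5 3.5
   vertex 1.8 1.2 3.4
  endloop
 endfacet
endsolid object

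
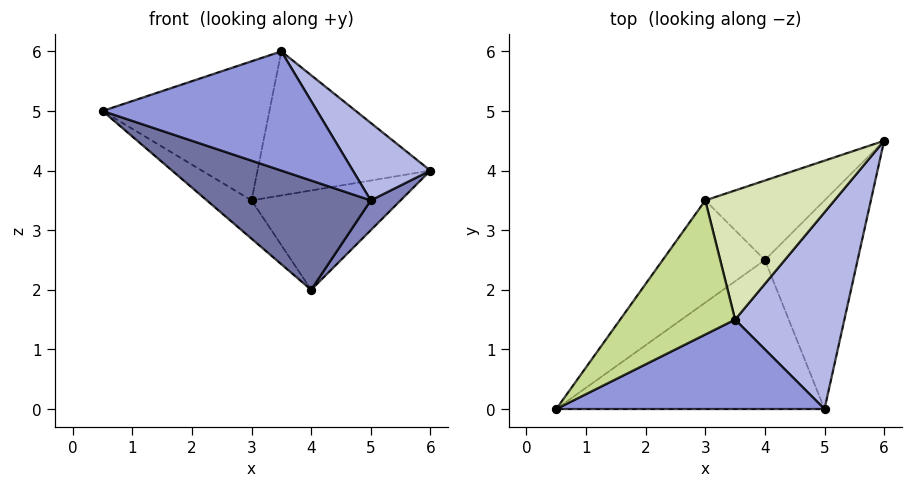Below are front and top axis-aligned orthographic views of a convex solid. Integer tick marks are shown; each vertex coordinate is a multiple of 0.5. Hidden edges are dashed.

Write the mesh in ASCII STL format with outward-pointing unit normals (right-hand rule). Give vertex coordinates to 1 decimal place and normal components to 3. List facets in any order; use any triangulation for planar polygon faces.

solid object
 facet normal -0.260 -0.571 -0.779
  outer loop
   vertex 4.0 2.5 2.0
   vertex 5.0 0.0 3.5
   vertex 0.5 0.0 5.0
  endloop
 endfacet
 facet normal 0.749 -0.094 -0.656
  outer loop
   vertex 4.0 2.5 2.0
   vertex 6.0 4.5 4.0
   vertex 5.0 0.0 3.5
  endloop
 endfacet
 facet normal 0.196 -0.784 0.588
  outer loop
   vertex 3.5 1.5 6.0
   vertex 0.5 0.0 5.0
   vertex 5.0 0.0 3.5
  endloop
 endfacet
 facet normal 0.764 -0.236 0.600
  outer loop
   vertex 3.5 1.5 6.0
   vertex 5.0 0.0 3.5
   vertex 6.0 4.5 4.0
  endloop
 endfacet
 facet normal -0.725 0.242 -0.645
  outer loop
   vertex 3.0 3.5 3.5
   vertex 4.0 2.5 2.0
   vertex 0.5 0.0 5.0
  endloop
 endfacet
 facet normal -0.154 0.772 -0.617
  outer loop
   vertex 3.0 3.5 3.5
   vertex 6.0 4.5 4.0
   vertex 4.0 2.5 2.0
  endloop
 endfacet
 facet normal -0.509 0.620 0.597
  outer loop
   vertex 3.0 3.5 3.5
   vertex 0.5 0.0 5.0
   vertex 3.5 1.5 6.0
  endloop
 endfacet
 facet normal -0.338 0.701 0.628
  outer loop
   vertex 3.0 3.5 3.5
   vertex 3.5 1.5 6.0
   vertex 6.0 4.5 4.0
  endloop
 endfacet
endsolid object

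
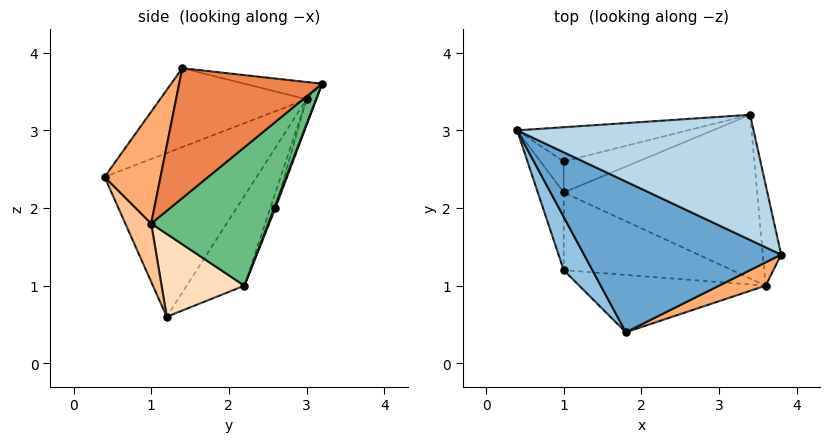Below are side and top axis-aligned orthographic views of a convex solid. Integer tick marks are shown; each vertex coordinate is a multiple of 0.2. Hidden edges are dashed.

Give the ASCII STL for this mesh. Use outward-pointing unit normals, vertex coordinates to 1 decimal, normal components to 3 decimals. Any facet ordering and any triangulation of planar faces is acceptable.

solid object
 facet normal -0.324 -0.487 0.811
  outer loop
   vertex 1.8 0.4 2.4
   vertex 3.8 1.4 3.8
   vertex 0.4 3.0 3.4
  endloop
 endfacet
 facet normal -0.846 -0.512 0.148
  outer loop
   vertex 1.0 1.2 0.6
   vertex 1.8 0.4 2.4
   vertex 0.4 3.0 3.4
  endloop
 endfacet
 facet normal -0.072 0.094 0.993
  outer loop
   vertex 3.4 3.2 3.6
   vertex 0.4 3.0 3.4
   vertex 3.8 1.4 3.8
  endloop
 endfacet
 facet normal -0.955 0.110 -0.275
  outer loop
   vertex 1.0 2.2 1.0
   vertex 1.0 1.2 0.6
   vertex 0.4 3.0 3.4
  endloop
 endfacet
 facet normal 0.970 0.200 -0.137
  outer loop
   vertex 3.6 1.0 1.8
   vertex 3.4 3.2 3.6
   vertex 3.8 1.4 3.8
  endloop
 endfacet
 facet normal 0.357 -0.922 0.149
  outer loop
   vertex 3.6 1.0 1.8
   vertex 3.8 1.4 3.8
   vertex 1.8 0.4 2.4
  endloop
 endfacet
 facet normal 0.142 -0.880 -0.454
  outer loop
   vertex 3.6 1.0 1.8
   vertex 1.8 0.4 2.4
   vertex 1.0 1.2 0.6
  endloop
 endfacet
 facet normal 0.416 0.338 -0.844
  outer loop
   vertex 3.6 1.0 1.8
   vertex 1.0 1.2 0.6
   vertex 1.0 2.2 1.0
  endloop
 endfacet
 facet normal 0.473 0.583 -0.661
  outer loop
   vertex 3.6 1.0 1.8
   vertex 1.0 2.2 1.0
   vertex 3.4 3.2 3.6
  endloop
 endfacet
 facet normal -0.044 0.955 -0.292
  outer loop
   vertex 1.0 2.6 2.0
   vertex 0.4 3.0 3.4
   vertex 3.4 3.2 3.6
  endloop
 endfacet
 facet normal -0.240 0.901 -0.361
  outer loop
   vertex 1.0 2.6 2.0
   vertex 1.0 2.2 1.0
   vertex 0.4 3.0 3.4
  endloop
 endfacet
 facet normal 0.015 0.928 -0.371
  outer loop
   vertex 1.0 2.6 2.0
   vertex 3.4 3.2 3.6
   vertex 1.0 2.2 1.0
  endloop
 endfacet
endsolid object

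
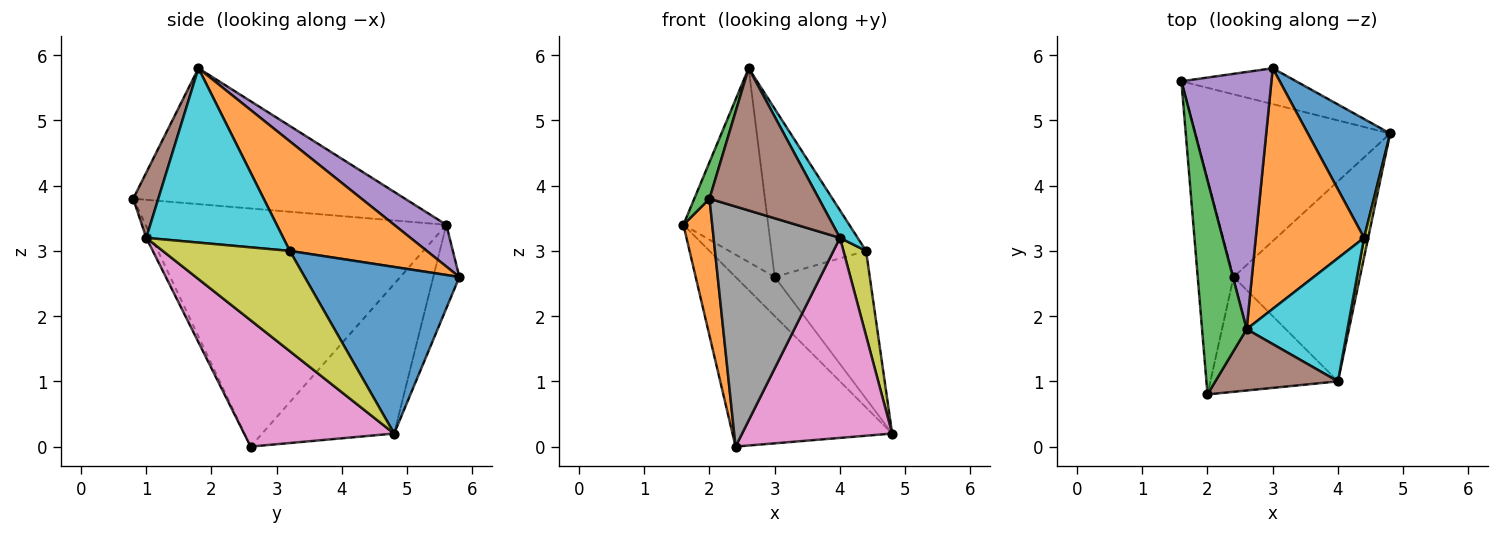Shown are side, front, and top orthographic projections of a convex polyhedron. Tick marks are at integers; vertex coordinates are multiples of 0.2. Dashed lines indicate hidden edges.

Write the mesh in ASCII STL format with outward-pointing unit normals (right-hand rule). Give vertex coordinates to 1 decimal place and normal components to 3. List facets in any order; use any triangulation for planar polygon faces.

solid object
 facet normal -0.490 0.593 -0.639
  outer loop
   vertex 2.4 2.6 0.0
   vertex 1.6 5.6 3.4
   vertex 4.8 4.8 0.2
  endloop
 endfacet
 facet normal -0.984 -0.094 -0.148
  outer loop
   vertex 2.4 2.6 0.0
   vertex 2.0 0.8 3.8
   vertex 1.6 5.6 3.4
  endloop
 endfacet
 facet normal -0.949 -0.053 0.311
  outer loop
   vertex 2.6 1.8 5.8
   vertex 1.6 5.6 3.4
   vertex 2.0 0.8 3.8
  endloop
 endfacet
 facet normal -0.441 0.662 -0.606
  outer loop
   vertex 3.0 5.8 2.6
   vertex 4.8 4.8 0.2
   vertex 1.6 5.6 3.4
  endloop
 endfacet
 facet normal 0.347 0.564 0.749
  outer loop
   vertex 3.0 5.8 2.6
   vertex 1.6 5.6 3.4
   vertex 2.6 1.8 5.8
  endloop
 endfacet
 facet normal 0.206 -0.899 0.387
  outer loop
   vertex 4.0 1.0 3.2
   vertex 2.6 1.8 5.8
   vertex 2.0 0.8 3.8
  endloop
 endfacet
 facet normal 0.577 -0.577 -0.577
  outer loop
   vertex 4.0 1.0 3.2
   vertex 2.4 2.6 0.0
   vertex 4.8 4.8 0.2
  endloop
 endfacet
 facet normal -0.039 -0.901 -0.431
  outer loop
   vertex 4.0 1.0 3.2
   vertex 2.0 0.8 3.8
   vertex 2.4 2.6 0.0
  endloop
 endfacet
 facet normal 0.984 -0.175 0.040
  outer loop
   vertex 4.4 3.2 3.0
   vertex 4.0 1.0 3.2
   vertex 4.8 4.8 0.2
  endloop
 endfacet
 facet normal 0.860 -0.111 0.497
  outer loop
   vertex 4.4 3.2 3.0
   vertex 2.6 1.8 5.8
   vertex 4.0 1.0 3.2
  endloop
 endfacet
 facet normal 0.785 0.483 0.388
  outer loop
   vertex 4.4 3.2 3.0
   vertex 4.8 4.8 0.2
   vertex 3.0 5.8 2.6
  endloop
 endfacet
 facet normal 0.638 0.441 0.631
  outer loop
   vertex 4.4 3.2 3.0
   vertex 3.0 5.8 2.6
   vertex 2.6 1.8 5.8
  endloop
 endfacet
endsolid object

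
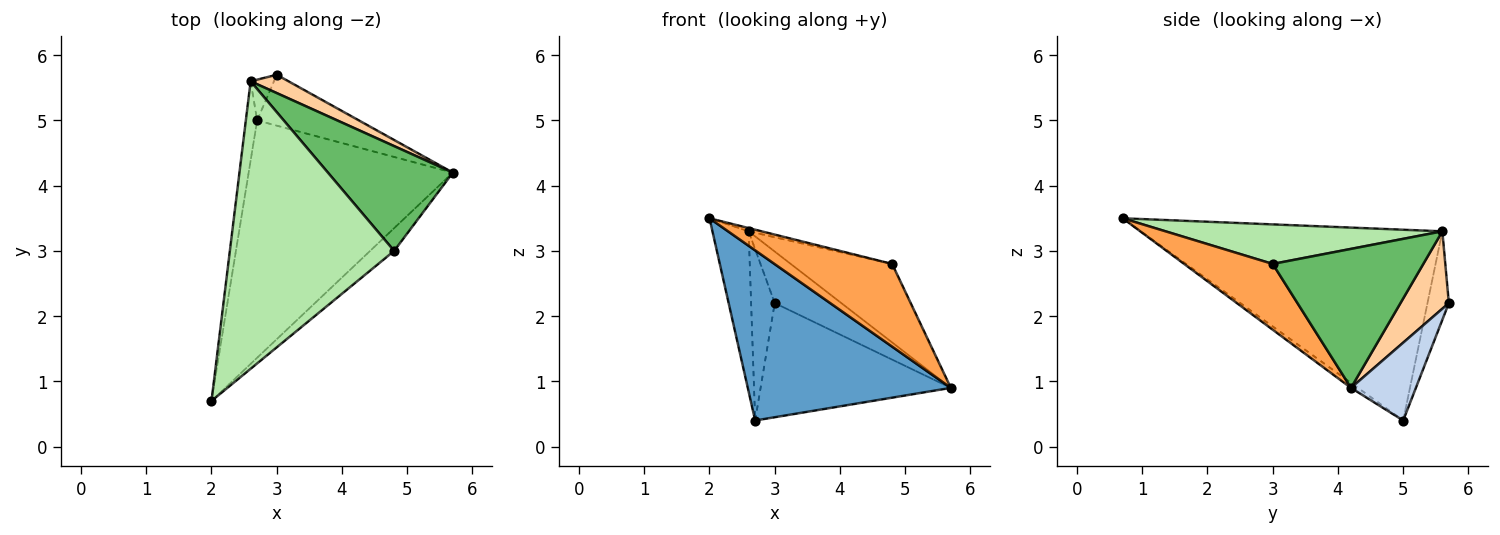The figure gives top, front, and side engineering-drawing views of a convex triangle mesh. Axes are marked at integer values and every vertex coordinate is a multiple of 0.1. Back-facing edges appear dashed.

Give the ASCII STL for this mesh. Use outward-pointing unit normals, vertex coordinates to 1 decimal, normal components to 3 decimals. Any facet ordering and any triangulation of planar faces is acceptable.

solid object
 facet normal -0.020 -0.583 -0.813
  outer loop
   vertex 2.7 5.0 0.4
   vertex 5.7 4.2 0.9
   vertex 2.0 0.7 3.5
  endloop
 endfacet
 facet normal 0.297 0.872 -0.389
  outer loop
   vertex 2.7 5.0 0.4
   vertex 3.0 5.7 2.2
   vertex 5.7 4.2 0.9
  endloop
 endfacet
 facet normal 0.587 -0.780 -0.215
  outer loop
   vertex 4.8 3.0 2.8
   vertex 2.0 0.7 3.5
   vertex 5.7 4.2 0.9
  endloop
 endfacet
 facet normal 0.565 0.778 0.276
  outer loop
   vertex 2.6 5.6 3.3
   vertex 5.7 4.2 0.9
   vertex 3.0 5.7 2.2
  endloop
 endfacet
 facet normal 0.665 0.448 0.598
  outer loop
   vertex 2.6 5.6 3.3
   vertex 4.8 3.0 2.8
   vertex 5.7 4.2 0.9
  endloop
 endfacet
 facet normal 0.234 0.011 0.972
  outer loop
   vertex 2.6 5.6 3.3
   vertex 2.0 0.7 3.5
   vertex 4.8 3.0 2.8
  endloop
 endfacet
 facet normal -0.991 0.119 -0.059
  outer loop
   vertex 2.6 5.6 3.3
   vertex 2.7 5.0 0.4
   vertex 2.0 0.7 3.5
  endloop
 endfacet
 facet normal -0.661 0.730 -0.174
  outer loop
   vertex 2.6 5.6 3.3
   vertex 3.0 5.7 2.2
   vertex 2.7 5.0 0.4
  endloop
 endfacet
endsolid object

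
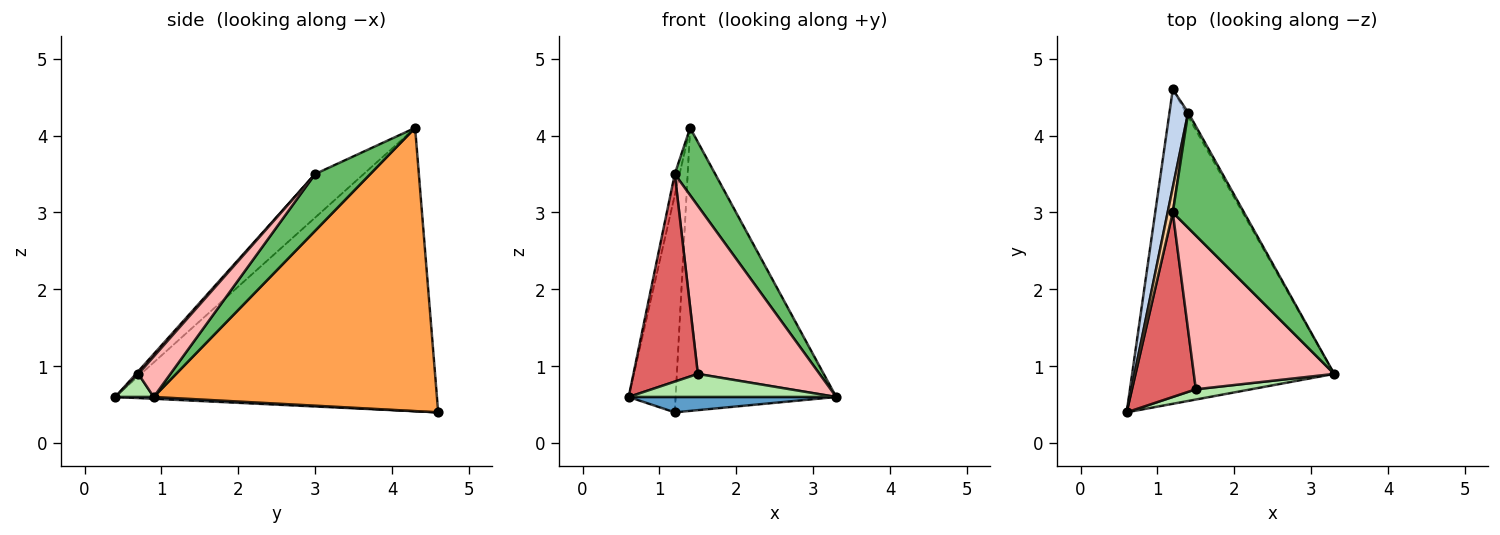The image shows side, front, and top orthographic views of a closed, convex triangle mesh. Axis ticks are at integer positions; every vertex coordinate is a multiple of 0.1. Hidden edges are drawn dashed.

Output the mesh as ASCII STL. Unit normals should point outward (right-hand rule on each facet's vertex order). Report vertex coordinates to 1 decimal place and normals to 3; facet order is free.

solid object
 facet normal 0.009 -0.049 -0.999
  outer loop
   vertex 1.2 4.6 0.4
   vertex 3.3 0.9 0.6
   vertex 0.6 0.4 0.6
  endloop
 endfacet
 facet normal -0.987 0.144 0.065
  outer loop
   vertex 1.4 4.3 4.1
   vertex 1.2 4.6 0.4
   vertex 0.6 0.4 0.6
  endloop
 endfacet
 facet normal 0.870 0.493 -0.007
  outer loop
   vertex 1.4 4.3 4.1
   vertex 3.3 0.9 0.6
   vertex 1.2 4.6 0.4
  endloop
 endfacet
 facet normal -0.988 0.098 0.116
  outer loop
   vertex 1.2 3.0 3.5
   vertex 1.4 4.3 4.1
   vertex 0.6 0.4 0.6
  endloop
 endfacet
 facet normal 0.567 -0.416 0.711
  outer loop
   vertex 1.2 3.0 3.5
   vertex 3.3 0.9 0.6
   vertex 1.4 4.3 4.1
  endloop
 endfacet
 facet normal 0.167 -0.901 0.400
  outer loop
   vertex 1.5 0.7 0.9
   vertex 0.6 0.4 0.6
   vertex 3.3 0.9 0.6
  endloop
 endfacet
 facet normal 0.028 -0.747 0.664
  outer loop
   vertex 1.5 0.7 0.9
   vertex 1.2 3.0 3.5
   vertex 0.6 0.4 0.6
  endloop
 endfacet
 facet normal 0.191 -0.724 0.663
  outer loop
   vertex 1.5 0.7 0.9
   vertex 3.3 0.9 0.6
   vertex 1.2 3.0 3.5
  endloop
 endfacet
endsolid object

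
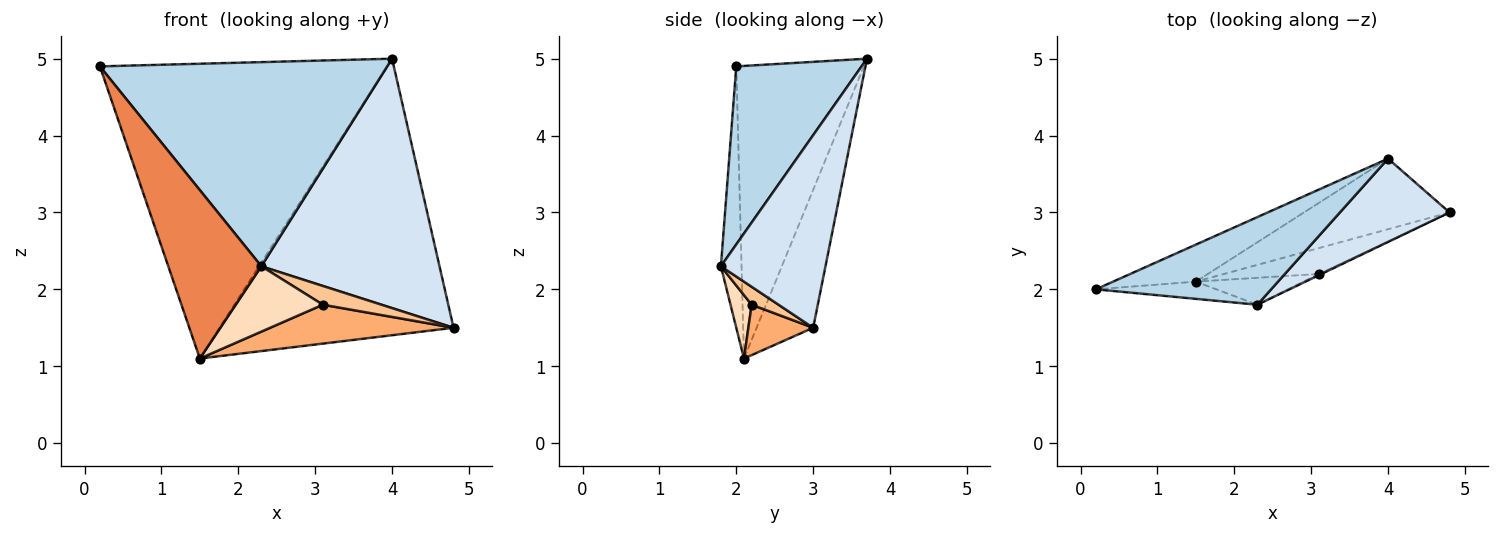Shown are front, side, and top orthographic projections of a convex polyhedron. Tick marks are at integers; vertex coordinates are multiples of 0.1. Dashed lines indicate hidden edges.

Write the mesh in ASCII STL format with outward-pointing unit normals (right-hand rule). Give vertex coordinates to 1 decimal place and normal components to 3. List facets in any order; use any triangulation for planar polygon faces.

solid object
 facet normal -0.403 0.908 -0.114
  outer loop
   vertex 1.5 2.1 1.1
   vertex 0.2 2.0 4.9
   vertex 4.0 3.7 5.0
  endloop
 endfacet
 facet normal -0.228 0.943 -0.241
  outer loop
   vertex 1.5 2.1 1.1
   vertex 4.0 3.7 5.0
   vertex 4.8 3.0 1.5
  endloop
 endfacet
 facet normal 0.372 -0.853 0.366
  outer loop
   vertex 2.3 1.8 2.3
   vertex 4.0 3.7 5.0
   vertex 0.2 2.0 4.9
  endloop
 endfacet
 facet normal 0.486 -0.829 0.277
  outer loop
   vertex 2.3 1.8 2.3
   vertex 4.8 3.0 1.5
   vertex 4.0 3.7 5.0
  endloop
 endfacet
 facet normal -0.215 -0.971 -0.099
  outer loop
   vertex 2.3 1.8 2.3
   vertex 0.2 2.0 4.9
   vertex 1.5 2.1 1.1
  endloop
 endfacet
 facet normal 0.282 -0.799 -0.531
  outer loop
   vertex 3.1 2.2 1.8
   vertex 1.5 2.1 1.1
   vertex 4.8 3.0 1.5
  endloop
 endfacet
 facet normal 0.416 -0.907 -0.059
  outer loop
   vertex 3.1 2.2 1.8
   vertex 4.8 3.0 1.5
   vertex 2.3 1.8 2.3
  endloop
 endfacet
 facet normal 0.219 -0.902 -0.372
  outer loop
   vertex 3.1 2.2 1.8
   vertex 2.3 1.8 2.3
   vertex 1.5 2.1 1.1
  endloop
 endfacet
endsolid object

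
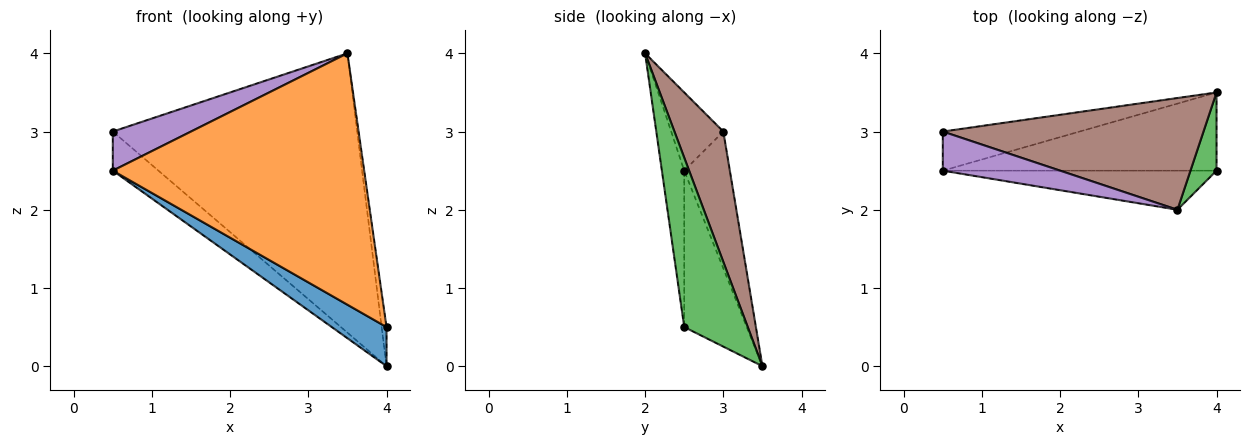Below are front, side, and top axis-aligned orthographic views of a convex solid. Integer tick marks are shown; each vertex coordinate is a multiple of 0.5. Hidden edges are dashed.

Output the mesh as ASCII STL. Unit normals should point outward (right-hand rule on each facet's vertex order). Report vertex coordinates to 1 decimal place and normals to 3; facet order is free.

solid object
 facet normal -0.455 -0.398 -0.796
  outer loop
   vertex 4.0 2.5 0.5
   vertex 0.5 2.5 2.5
   vertex 4.0 3.5 0.0
  endloop
 endfacet
 facet normal -0.087 -0.984 -0.153
  outer loop
   vertex 4.0 2.5 0.5
   vertex 3.5 2.0 4.0
   vertex 0.5 2.5 2.5
  endloop
 endfacet
 facet normal 0.986 0.076 0.152
  outer loop
   vertex 4.0 2.5 0.5
   vertex 4.0 3.5 0.0
   vertex 3.5 2.0 4.0
  endloop
 endfacet
 facet normal -0.577 0.577 -0.577
  outer loop
   vertex 0.5 3.0 3.0
   vertex 4.0 3.5 0.0
   vertex 0.5 2.5 2.5
  endloop
 endfacet
 facet normal -0.426 -0.640 0.640
  outer loop
   vertex 0.5 3.0 3.0
   vertex 0.5 2.5 2.5
   vertex 3.5 2.0 4.0
  endloop
 endfacet
 facet normal 0.183 0.913 0.365
  outer loop
   vertex 0.5 3.0 3.0
   vertex 3.5 2.0 4.0
   vertex 4.0 3.5 0.0
  endloop
 endfacet
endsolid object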